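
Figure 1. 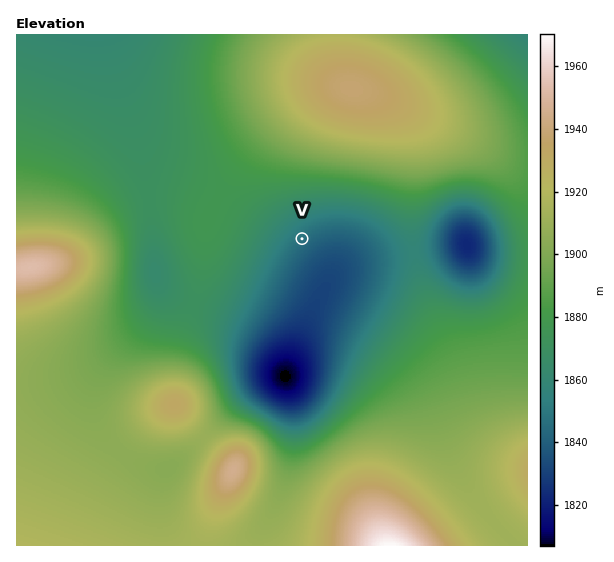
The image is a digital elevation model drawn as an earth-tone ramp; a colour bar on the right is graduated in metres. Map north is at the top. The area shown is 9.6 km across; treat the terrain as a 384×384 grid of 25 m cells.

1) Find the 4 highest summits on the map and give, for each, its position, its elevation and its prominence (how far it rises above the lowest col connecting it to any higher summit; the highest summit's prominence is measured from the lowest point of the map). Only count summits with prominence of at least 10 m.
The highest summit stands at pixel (30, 267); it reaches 1953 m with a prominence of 47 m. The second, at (233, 471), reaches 1946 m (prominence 35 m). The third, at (351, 88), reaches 1938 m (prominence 61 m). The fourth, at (174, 404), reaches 1933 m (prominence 23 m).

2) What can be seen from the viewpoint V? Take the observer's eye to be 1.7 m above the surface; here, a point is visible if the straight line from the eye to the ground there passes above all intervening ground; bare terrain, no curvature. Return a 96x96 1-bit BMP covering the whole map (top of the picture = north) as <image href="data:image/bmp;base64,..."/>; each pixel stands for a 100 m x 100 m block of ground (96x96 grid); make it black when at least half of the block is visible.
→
<image width="96" height="96" href="data:image/bmp;base64,Qk2+BAAAAAAAAD4AAAAoAAAAYAAAAGAAAAABAAEAAAAAAIAEAAATCwAAEwsAAAIAAAAAAAAA////AAAAAAAAAAAAAAAAAD/8AAAAAAAAAAAAAH/8AAAAAAAAAAAAAP/8AAAAAAAAAAAAAf/8AAAAAAAAAAAAA//8AAAAAAAAAAAAD//4AAAAAAAAAAAAH//4AAAAAAAAAAAP///4AAAAAAAAAAA////wAAAAAAAAAAA////wAAAAAAAAAAA////wAAAAAAAAAAB////wAAAAAAAAAAB////gAAAAAAAAAAD////gAA8AAAAAAAH////gAH8AAAAAAH/////gAP8AAAAAA//////gAf8AAAAAB//////gA/8AAAAAB//////gB/8AAAAAB//////gB/8AAAAAD//////gB/8AAAAAD//////gD/8AAAAAD//////gB/8AAAAAD//////wA/8AAAAAH//////wADwAAAAAP//////4AAAAAAAA///////8AAAAAAAD///////8AAAAAAAH///////8AAAAAAAP//4P///+AAAAAAA///gH///+AAAAAAB///AD///+AAAAAAD///AD////AAAAAAf//+AB////AAAAAB///+AB////AAAAAA///+AB////gAAAAAP//+AB////gAAAAAB//+AB////gAAAAAAP/+AB////wAAAAAAD/+AB////58AAAAAA//AD//////AAAAAAP/AD//////gAAAAAH/gH//////wAAAAAB/wP//////4AAAAAA///////Af8AAAAAAf/////+AH8AAAAAAP/////8AD8AAAAAAP/////8AD8AwAAAAP/////4AB8B8AAAAH/////4AB8B+AAAAH/////wAA8B+AAAAH/////wAA8D/AAAAD/////gAA8B+AAAAD/////gAAcB+AAAAD/////gAAcB4AAAAB/////AAAcAAAAAAB/////AAAcAAAAAAA/////AAAcAAAAAAAf////AAAcAAAAAAAP////AAAcAAAAAAAD////AAAcAAAAAAAB////AAAcAAAAAAAB////AAAcAAAAAAAA////AAAYAAAAAAAA////AAAAAAAAAAAA////gAAAAAAAAAAA////gAAAAAAAAAAA////gAAAAAAAAAAA////gAAAAAAAAAAA////gAAAAAAAAAAA////gAAAAAAAAAAA////gAAAAAAAAAAA////AAAAAAAAAAAA///+AAAAAAAAAAAAf//4AAAAAAAAAAAAf//gAAAAAAAAAAAAP/+AAAAAAAAAAAAAH/wAAAAAAAAAAAAAB8AAAAAAAAAAAAAAAAAAAAAAAAAAAAAAAAAAAAAAAAAAAAAAAAAAAAAAAAAAAAAAAAAAAAAAAAAAAAAAAAAAAAAAAAAAAAAAAAAAAAAAAAAAAAAAAAAAAAAAAAAAAAAAAAAAAAAAAAAAAAAAAAAAAAAAAAAAAAAAAAAAAAAAAAAAAAAAAAAAAAAAAAAAAAAAAAAAAAAAAAAAAAAAAAAAAAAAAAAAAAAAAAAAAAAAAAAAAAAAAAAAAAAAAAAAAAAAAAAAAAAAAAAAAAAAAAAAAAAA="/>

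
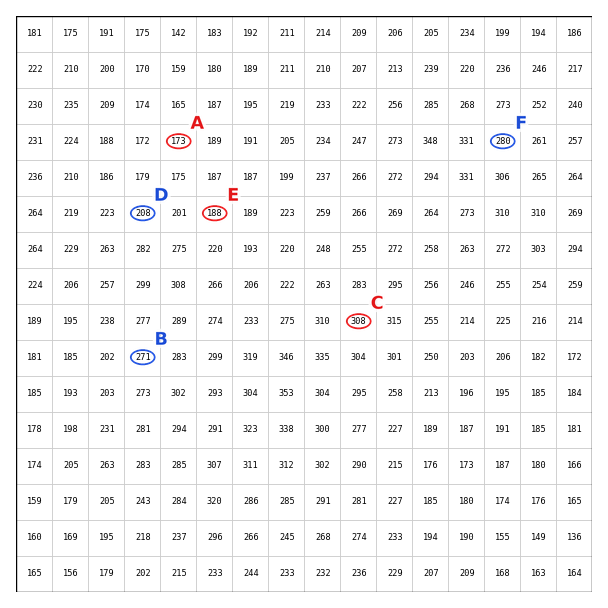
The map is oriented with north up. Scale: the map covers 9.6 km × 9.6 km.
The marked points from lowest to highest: A B C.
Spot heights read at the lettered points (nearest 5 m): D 210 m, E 190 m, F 280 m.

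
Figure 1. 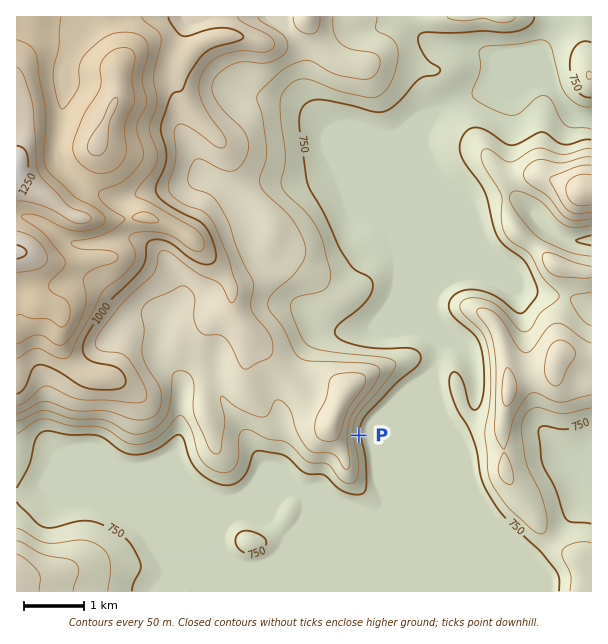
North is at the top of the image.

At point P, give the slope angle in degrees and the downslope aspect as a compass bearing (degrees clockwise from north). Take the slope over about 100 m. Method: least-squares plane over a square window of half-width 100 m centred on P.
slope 21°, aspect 82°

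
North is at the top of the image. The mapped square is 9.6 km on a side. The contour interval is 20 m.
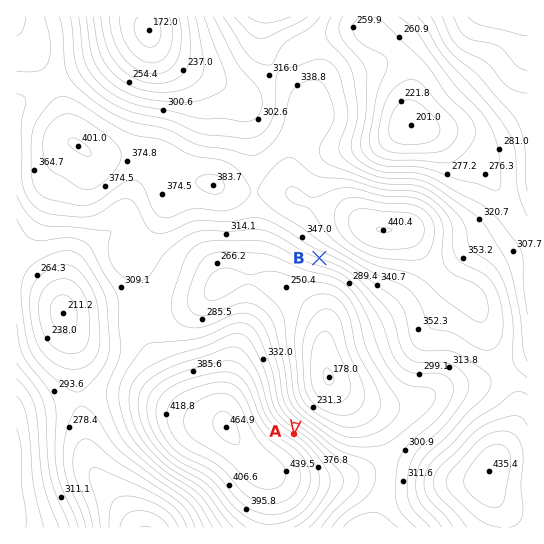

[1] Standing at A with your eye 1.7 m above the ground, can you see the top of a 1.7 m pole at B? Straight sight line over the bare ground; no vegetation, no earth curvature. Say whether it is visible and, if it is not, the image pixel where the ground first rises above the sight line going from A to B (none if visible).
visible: true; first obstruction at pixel None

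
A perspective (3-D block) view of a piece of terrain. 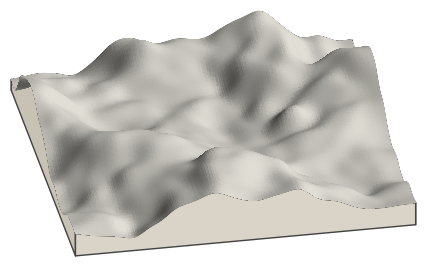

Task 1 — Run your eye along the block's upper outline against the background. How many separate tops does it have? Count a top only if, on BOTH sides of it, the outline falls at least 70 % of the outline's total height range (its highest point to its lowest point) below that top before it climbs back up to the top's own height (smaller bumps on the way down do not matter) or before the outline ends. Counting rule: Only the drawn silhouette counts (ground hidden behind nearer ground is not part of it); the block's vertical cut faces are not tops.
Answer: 0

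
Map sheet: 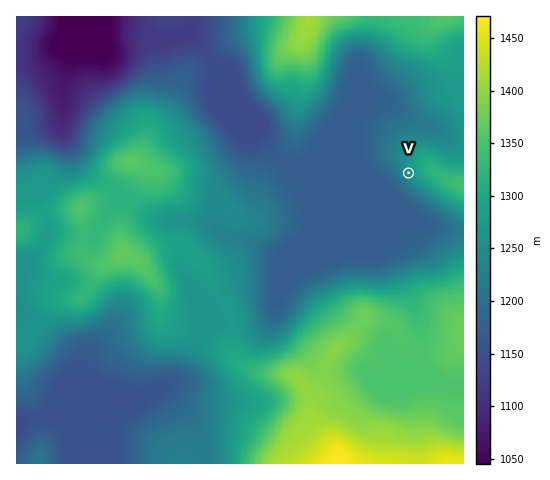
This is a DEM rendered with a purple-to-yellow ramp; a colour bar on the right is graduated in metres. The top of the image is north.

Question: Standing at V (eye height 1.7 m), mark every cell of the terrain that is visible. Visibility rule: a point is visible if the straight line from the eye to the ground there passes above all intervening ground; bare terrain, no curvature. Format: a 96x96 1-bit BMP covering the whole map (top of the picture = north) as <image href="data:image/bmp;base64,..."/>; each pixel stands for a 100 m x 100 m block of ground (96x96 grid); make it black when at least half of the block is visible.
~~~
<image width="96" height="96" href="data:image/bmp;base64,Qk2+BAAAAAAAAD4AAAAoAAAAYAAAAGAAAAABAAEAAAAAAIAEAAATCwAAEwsAAAIAAAAAAAAA////AAAAAAAAAAAAAAAAAAAAf/4AAAAAAAAAAAAAP/4AAAAAAAAAAAAAH/wAAAAAAAAAAAAAB/gAAAAAAAAAAAAAA+AAAAAAAAAAAAAAAcAAAAAAAAAAAAAAAAAAAAAAAAAAAAAAAAAAAAAAAAAAAAAAAAAAAAAAAAAAAAAAAAAAAAAAAAAAAAAAAAAAAAAAAAAAAAAAAAAAAAAAAAAAAAAAAAAAAAAAAAAAAAAAAAAAAAAAAAAAAAAAAAAAAAAAAAAAAAAAAAAAAAAAAAAAAAAAAAAAAAAAAAAAAAAAAAAAAAAAAAAAAAAAAAAAAAAAAAAAHAAAAAAAAAAAAAA//AAAAAAAAAAAAAD//AAAAAAAAAAAAAH//AAAAAAAAAAAAAP/+AAAAAAAAAAAAAf/4AAAAAAAAAAAAAf/54AAAAAAAAAAAA////wAAAAAAAAAAA////wAAAAAAAAA4Af/n/wAAAAAAAAA8AP/j/gADAAAAAAB8AH/h/gAPAAAAAAB8AP/g/gB/gAAAAAB8AP/g/gf/gAAAAAB8Af/g////gcAAAAB4A//x/////8AAAAB4A//z/////8AAAAB4B////////8AAAAB4B////////8AAAADwD////////8AAAAHwD////////8AAAAHgH////////8AAAAPgH////////8AAAAfgP////////8AAAA/gf////////8AAAB/g/////////8AAAD/h/////////8AAAH/j/////////4AAAH///////////gAAAP//////////+AAAAP//8D//////4AAAAP//wD//////wAAAAP//wH//////gAAAwP//wH//////gAAA8H/HwP//////AAAA+H/H4f/////+AAAA8D/P8//////+AAAAQAH////////8AAAAAAB////////8AAAAAAB////////8AAAAAAB////////8AAAAAAB////////8AAAAAAB/////////AAAAAAB/////////AAAAAAD////////8AAAAAB/////////4AAAAAB/////////wAAAAAA////nP///gAAAAAAf//+AP//4AAAAAAAf//8AH//wAAAAAAAP//4AH//wAAAAAAAP//wAH//gAAAAAAAP//gAH//gAAAAAAAP//AAH//gAAAAAAAP/+AAH//AAAAAAAAP/8AAH//AAAAAAAAP/4AAH//AAAAAAAAH/wAAH//AAAAAAAAH/gAAH/+AAAAAAAAH/gAAH/+AAAAAAAAAfAAA//+AAAAAAAAAeAAB//8AAAAAAAAAMAAB//8AAAAAAAAAAAAB//8AAAAAAAAAAAAB//4AAAAAAAAAAAAB//4AAAAAAAAAAAAA//4AAAAAAAAAAAAA//4AAAAAAAAAAAAAf/4AAAAAAAAAAAAAH/4AAAAAAAAAAAAAB/8AAAAAAAAAAAAAA/+AAAAAAAAAAAAAA//AAAAAAAAAAAAAA//gAAAAAAAAAAAAAf/wAAAAAAAAAAAAAf/wAAAAAAAAAAAAAP/wAAA="/>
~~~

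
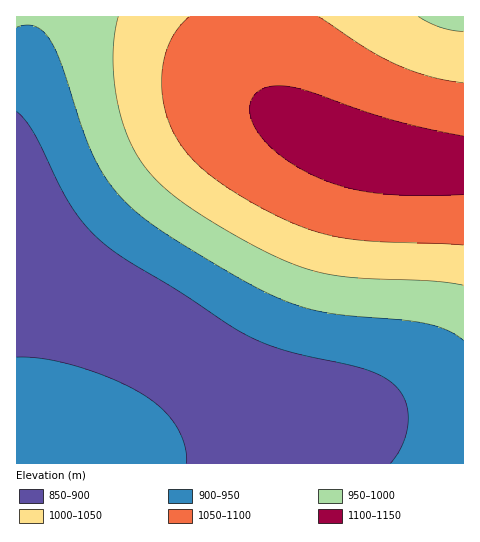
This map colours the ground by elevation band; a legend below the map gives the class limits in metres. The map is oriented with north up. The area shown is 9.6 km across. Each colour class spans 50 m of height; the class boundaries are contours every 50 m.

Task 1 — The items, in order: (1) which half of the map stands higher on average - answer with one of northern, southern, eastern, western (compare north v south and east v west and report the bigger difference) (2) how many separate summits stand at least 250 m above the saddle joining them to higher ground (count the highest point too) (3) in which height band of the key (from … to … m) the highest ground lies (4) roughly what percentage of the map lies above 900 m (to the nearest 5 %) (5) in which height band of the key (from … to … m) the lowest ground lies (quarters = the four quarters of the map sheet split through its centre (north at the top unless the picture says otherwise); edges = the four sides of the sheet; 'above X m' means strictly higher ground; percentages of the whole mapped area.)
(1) Taken as a whole, the northern half is higher than the southern.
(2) There is 1 summit with 250 m or more of prominence.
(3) The highest ground lies in the 1100–1150 m band.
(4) Ground above 900 m makes up about 75 % of the sheet.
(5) The lowest ground lies in the 850–900 m band.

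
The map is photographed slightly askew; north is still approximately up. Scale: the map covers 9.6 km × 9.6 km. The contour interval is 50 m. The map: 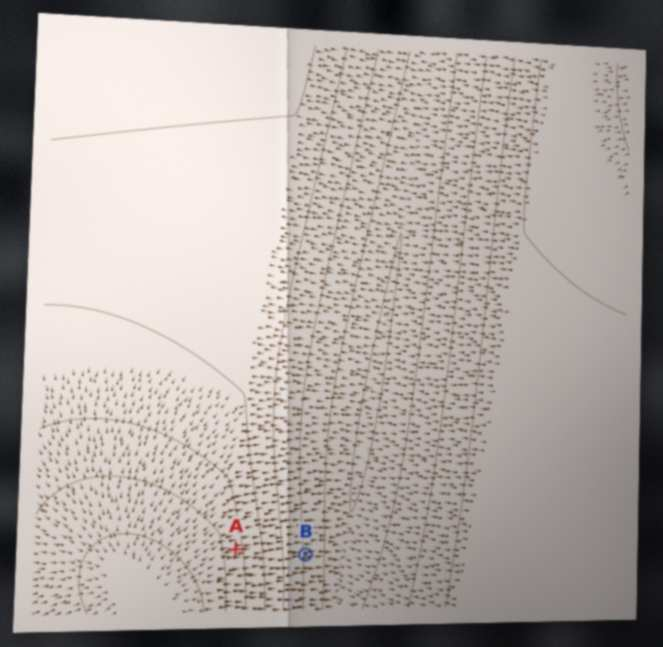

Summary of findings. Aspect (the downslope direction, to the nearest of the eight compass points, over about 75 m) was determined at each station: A E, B E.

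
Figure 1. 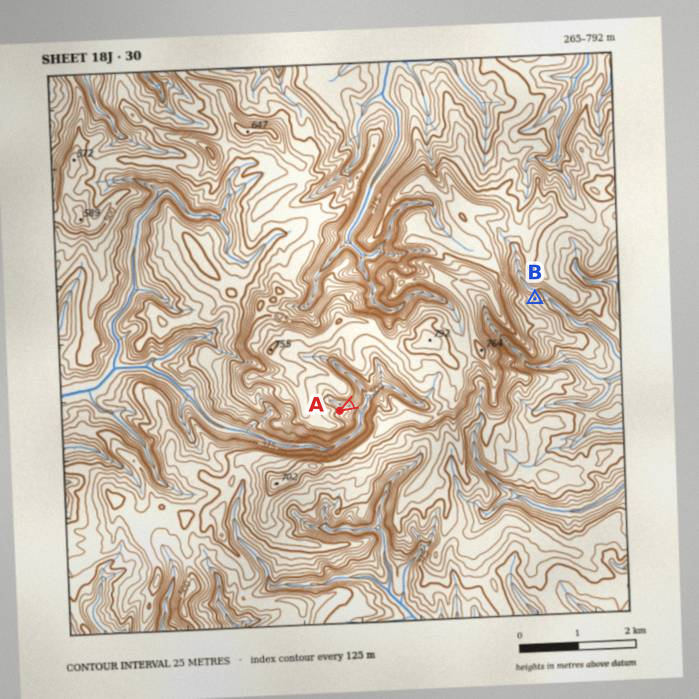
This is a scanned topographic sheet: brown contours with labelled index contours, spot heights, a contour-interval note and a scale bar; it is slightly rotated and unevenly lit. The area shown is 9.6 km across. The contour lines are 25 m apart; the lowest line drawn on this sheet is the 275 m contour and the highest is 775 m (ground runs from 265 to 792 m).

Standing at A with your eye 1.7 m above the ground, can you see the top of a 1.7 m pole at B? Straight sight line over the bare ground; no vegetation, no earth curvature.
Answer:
no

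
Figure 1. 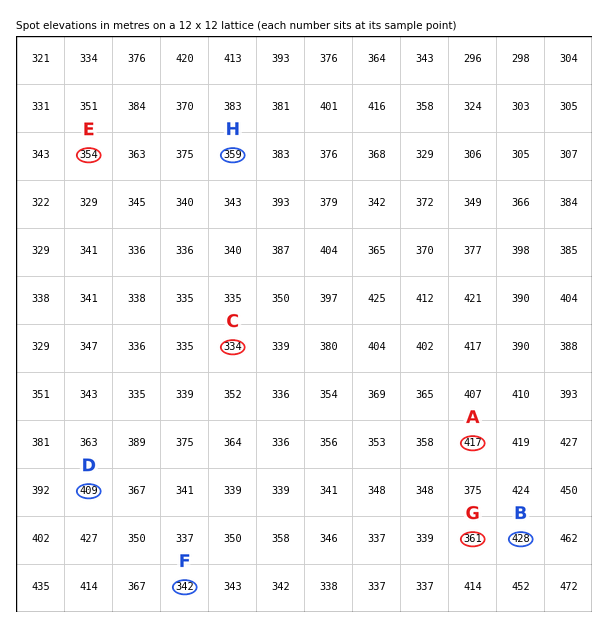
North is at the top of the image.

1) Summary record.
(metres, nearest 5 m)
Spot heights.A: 415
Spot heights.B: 430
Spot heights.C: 335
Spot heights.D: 410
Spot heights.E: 355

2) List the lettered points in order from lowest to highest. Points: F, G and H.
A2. F H G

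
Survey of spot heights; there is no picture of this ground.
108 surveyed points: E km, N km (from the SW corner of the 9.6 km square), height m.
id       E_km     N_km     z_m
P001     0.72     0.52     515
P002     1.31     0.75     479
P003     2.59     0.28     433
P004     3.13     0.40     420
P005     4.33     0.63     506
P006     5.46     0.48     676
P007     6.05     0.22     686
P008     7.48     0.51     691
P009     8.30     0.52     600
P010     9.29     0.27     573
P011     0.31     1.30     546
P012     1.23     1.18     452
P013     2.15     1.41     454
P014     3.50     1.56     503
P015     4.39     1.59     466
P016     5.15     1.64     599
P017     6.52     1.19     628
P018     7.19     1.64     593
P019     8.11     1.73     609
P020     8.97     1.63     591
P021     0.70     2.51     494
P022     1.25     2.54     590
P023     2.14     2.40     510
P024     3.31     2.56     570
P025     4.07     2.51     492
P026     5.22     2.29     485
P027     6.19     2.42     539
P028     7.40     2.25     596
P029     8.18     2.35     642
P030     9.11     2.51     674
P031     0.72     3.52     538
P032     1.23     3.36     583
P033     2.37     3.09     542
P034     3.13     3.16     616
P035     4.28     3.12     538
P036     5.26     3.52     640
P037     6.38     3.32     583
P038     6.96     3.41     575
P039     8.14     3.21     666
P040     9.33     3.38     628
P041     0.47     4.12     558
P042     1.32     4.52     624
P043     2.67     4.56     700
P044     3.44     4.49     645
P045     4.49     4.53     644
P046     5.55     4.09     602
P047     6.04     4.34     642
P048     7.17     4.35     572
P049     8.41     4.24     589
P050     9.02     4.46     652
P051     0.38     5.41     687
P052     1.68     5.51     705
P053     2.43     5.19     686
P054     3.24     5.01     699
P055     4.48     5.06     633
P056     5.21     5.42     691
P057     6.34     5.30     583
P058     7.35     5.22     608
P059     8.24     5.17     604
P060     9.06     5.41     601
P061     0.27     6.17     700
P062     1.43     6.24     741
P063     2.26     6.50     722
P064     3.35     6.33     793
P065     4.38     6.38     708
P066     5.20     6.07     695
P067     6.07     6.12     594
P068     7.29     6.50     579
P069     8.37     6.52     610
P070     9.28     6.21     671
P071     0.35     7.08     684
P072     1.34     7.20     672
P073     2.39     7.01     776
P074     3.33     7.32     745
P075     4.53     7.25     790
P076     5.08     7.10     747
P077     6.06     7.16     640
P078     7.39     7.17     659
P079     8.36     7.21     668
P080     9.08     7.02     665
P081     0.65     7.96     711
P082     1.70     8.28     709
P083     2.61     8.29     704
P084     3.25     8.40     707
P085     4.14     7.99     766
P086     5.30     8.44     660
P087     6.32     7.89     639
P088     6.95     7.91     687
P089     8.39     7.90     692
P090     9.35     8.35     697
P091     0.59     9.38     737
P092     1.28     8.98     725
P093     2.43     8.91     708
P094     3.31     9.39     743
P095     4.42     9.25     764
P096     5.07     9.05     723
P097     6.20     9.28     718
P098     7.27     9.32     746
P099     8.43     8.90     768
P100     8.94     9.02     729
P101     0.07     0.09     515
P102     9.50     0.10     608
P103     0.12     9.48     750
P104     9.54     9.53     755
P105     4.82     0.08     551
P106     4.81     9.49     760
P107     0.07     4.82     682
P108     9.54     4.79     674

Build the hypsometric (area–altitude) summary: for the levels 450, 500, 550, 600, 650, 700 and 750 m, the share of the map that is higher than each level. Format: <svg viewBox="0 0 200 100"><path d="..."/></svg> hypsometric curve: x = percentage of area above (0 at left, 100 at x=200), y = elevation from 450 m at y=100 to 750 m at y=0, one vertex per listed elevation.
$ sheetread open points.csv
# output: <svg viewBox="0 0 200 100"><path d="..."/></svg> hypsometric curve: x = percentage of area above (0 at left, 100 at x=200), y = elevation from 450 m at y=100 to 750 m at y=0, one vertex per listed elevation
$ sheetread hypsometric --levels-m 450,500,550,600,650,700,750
<svg viewBox="0 0 200 100"><path d="M194 100l-11-17-15-16-32-17-47-17-38-16-35-17"/></svg>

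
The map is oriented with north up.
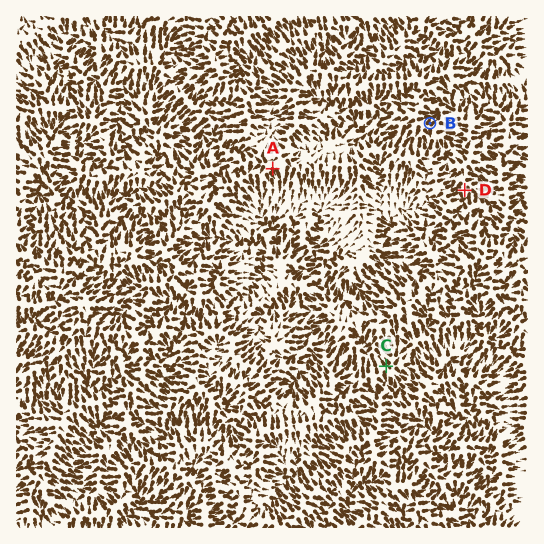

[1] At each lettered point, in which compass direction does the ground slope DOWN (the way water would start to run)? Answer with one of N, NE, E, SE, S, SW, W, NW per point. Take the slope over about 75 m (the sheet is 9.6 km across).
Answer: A SE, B NE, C NW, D S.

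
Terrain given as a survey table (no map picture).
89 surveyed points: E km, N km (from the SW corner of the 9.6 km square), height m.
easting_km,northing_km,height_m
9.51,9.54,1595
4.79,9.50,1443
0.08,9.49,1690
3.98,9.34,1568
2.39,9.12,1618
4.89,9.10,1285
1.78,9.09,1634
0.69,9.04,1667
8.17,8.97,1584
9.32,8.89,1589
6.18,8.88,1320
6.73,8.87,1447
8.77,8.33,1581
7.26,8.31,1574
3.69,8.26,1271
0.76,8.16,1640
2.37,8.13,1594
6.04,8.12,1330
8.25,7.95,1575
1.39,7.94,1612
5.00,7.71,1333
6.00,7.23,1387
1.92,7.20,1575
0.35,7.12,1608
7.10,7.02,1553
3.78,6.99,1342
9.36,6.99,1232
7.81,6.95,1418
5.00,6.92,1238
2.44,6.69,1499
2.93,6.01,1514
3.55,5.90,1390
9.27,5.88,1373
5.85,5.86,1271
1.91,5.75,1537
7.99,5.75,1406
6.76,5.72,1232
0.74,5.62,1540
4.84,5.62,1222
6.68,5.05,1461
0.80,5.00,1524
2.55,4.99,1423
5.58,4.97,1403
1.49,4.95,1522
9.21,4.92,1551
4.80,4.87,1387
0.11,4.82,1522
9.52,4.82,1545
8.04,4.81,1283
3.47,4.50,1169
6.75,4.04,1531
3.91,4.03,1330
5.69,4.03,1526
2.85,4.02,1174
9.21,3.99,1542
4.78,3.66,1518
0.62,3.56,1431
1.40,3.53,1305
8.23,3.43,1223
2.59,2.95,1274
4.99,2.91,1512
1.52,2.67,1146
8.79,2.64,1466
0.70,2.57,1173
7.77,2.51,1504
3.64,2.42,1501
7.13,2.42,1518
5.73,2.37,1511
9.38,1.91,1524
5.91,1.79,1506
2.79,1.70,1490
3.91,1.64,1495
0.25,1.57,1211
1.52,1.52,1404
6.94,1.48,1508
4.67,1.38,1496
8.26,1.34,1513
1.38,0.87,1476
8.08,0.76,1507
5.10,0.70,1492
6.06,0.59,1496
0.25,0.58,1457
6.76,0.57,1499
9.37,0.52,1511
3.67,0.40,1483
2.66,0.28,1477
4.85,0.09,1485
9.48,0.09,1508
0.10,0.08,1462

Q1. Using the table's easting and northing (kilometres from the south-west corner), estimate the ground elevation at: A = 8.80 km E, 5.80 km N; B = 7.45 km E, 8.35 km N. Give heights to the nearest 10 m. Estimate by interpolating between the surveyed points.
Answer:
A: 1330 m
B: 1580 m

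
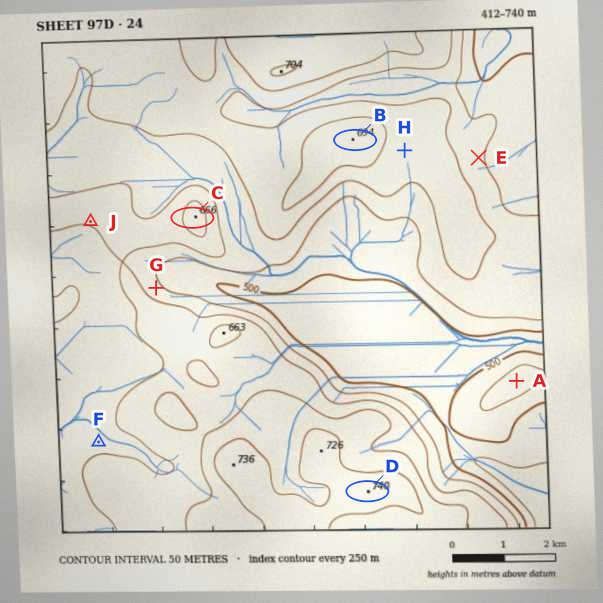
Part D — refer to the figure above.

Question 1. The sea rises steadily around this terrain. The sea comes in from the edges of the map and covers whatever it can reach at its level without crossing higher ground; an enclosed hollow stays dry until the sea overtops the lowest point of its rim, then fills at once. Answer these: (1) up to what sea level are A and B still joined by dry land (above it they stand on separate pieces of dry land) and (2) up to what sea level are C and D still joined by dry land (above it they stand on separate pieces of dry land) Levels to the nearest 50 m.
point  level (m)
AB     500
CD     600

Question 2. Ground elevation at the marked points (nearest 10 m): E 560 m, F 590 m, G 570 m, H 620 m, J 610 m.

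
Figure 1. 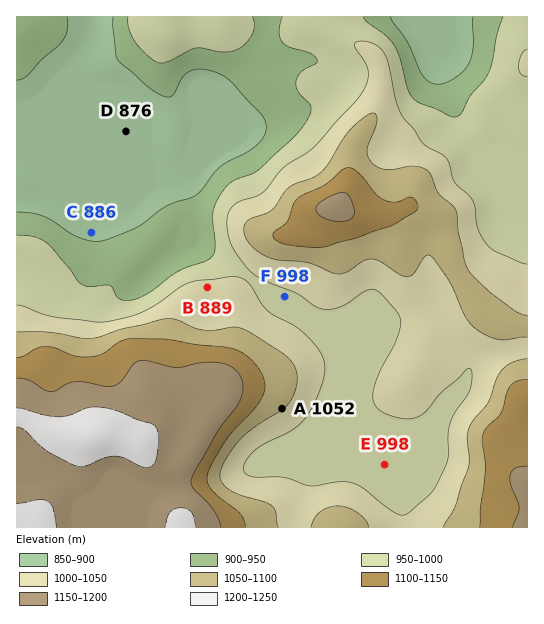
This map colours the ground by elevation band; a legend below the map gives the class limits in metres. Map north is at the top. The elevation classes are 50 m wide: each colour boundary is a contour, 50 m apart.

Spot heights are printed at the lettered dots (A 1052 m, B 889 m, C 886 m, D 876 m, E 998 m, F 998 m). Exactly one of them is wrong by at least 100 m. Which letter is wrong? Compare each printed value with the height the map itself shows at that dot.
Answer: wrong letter B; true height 1014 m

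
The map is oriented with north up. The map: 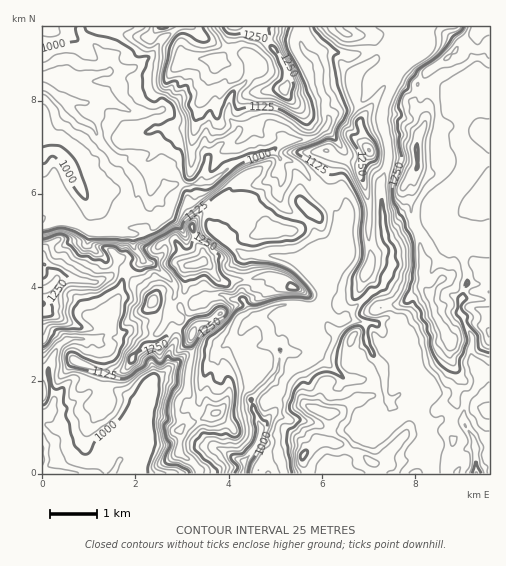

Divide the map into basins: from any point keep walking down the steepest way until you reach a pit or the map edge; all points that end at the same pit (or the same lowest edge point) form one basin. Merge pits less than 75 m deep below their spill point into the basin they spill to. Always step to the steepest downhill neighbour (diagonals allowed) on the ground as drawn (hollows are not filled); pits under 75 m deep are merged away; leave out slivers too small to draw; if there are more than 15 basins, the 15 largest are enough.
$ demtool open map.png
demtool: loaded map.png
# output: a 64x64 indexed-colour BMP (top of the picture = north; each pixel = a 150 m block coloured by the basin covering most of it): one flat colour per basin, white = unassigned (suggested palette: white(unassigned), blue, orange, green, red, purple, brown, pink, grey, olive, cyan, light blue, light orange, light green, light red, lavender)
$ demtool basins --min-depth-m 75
<image width="64" height="64" href="data:image/bmp;base64,Qk12CAAAAAAAAHYAAAAoAAAAQAAAAEAAAAABAAQAAAAAAAAIAAATCwAAEwsAABAAAAAAAAAA////ALR3HwAOf/8ALKAsACgn1gC9Z5QAS1aMAMJ34wB/f38AIr28AM++FwDox64AeLv/AIrfmACWmP8A1bDFADMzMzMzMzMzMzMzIiIiIiIiIiIRERERERERERERREREMzMzMzMzMzMzMzMiIiIiIiIiIRERERERERERERFEREQzMzMzMzMzMzMzIiIiIiIiIiIhEREREREREREREURERDMzMzMzMzMzMzMiIiIiIiIiIiIRERERERERERERREREMzMzMzMzMzMzMyIiIiIiIiIiIiEREREREREREREUREQzMzMzMzMzMzMzIiIiIiIiIiIiIiERERERERERERRERDMzMzMzMzMzMzMiIiIiIiIiIiIiIRERERERERERFEREMzMzMzMzMzMzMyIiIiIiIiIiIiIhEREREREREREUREQzMzMzMzMzMzMyIiIiIiIiIiIiIiERERERERERERRERDMzMzMzMzMzMzIiIiIiIiIiIiIiIiERERERERERFEREMzMzMzMzMzMzMiIiIiIiIiIiIiIiIiEREREREREUREQzMzMzMzMzMzMzIiIiIiIiIiIiIiIiIiERERERERRERDMzMzMzMzMzMzMyIiIiIiIiIiIiIiIiIhERERERFEREMzMzMzMzMzMzMzIiIiIiIiIiIiIiIiIiERERERERREQzMzMzMzMzMzMzMiIiIiIiIiIiIiIiIiERERERERRERDMzMzMzMzMzMzMyIiIiIiIiIiIiIiIiERERERERFEREMzMzMzMzMzMzMzIiIiIiIiIiIiIiIiERERERERFEREQzMzMzMzMzMzMzMiIiIiIiIiIiIiIiEREREREREURERDMzMzMzMzMzMzMyIiIiIiIiIiIiIiIRESIRERERREREMzMzMzMzMzMRMzIiIiIiIiIiIiIiIhERIiERERFEREQzMzMzMzMzMxEzESIiIiIiIiIiIiIiIiIiIRERERRERDMzMzMzMzMzEREREiIiIiIiIiIiIiIiIiIiEREREUQRMzMzMzMzMzMREREREiIiIiIiIiIiIiIiIiIiIRERERETMzMzMzMzMxERERERIiIiIiIiIiIiIiIiIiIiERERERMzMzMzMzMzEREREREREiIiIiIiIiIiERERIiIREREREzMzMzMzMzEREREREREREiIiIiIiIiERERESIRERERETMzMzMzMzERERERERERERIiIiIiIiIREREREREREREREzMzEzMzERERERERERERERIiIiIiIiEREREREREREREREREREzMRERERERERERIiIiIiIiIiIRERERERERERERERERETMREREREREREREiIiIiIiIiIiERERERERERERERERERERERERERERERESIiIiIiIiIiIRERERERERERERERERERERERERERERERIiIiIiIiIiIhEREREREREREREREREREREREREREREREiIiIiIiIiIiERERERERERERERERERERERERERERERESIiIiIiIiIiIRERERERERERERERERERERERERERERERESIiIiIiIiIhERERERERERERERERERERERERERERERERERESIiIiIiEREREREREREREREREREREREREREREREREREREiIiIiIRERERERERERERERERERERERERERERERERERESIiIiIhERERERERERERERERERERERERERERERERERERIiIiIiERERERERERERERERERERERERERERERERERERESIiIiEREREREREREREREREREREREREREREREREREREREiIiIRERERERERERERERERERERERERERERERERERERERIiIhEREREREREREREREREREREREREREREREREREREREiIiERERERERERERERERERERERERERERERERERERERESIiIREREREREREREREREREREREREREREREREREREREREiIRERERERERERERERERERERERERERERERERERERERERERERERERERERERERERERERERERERERERERERERERERERERERERERERERERERERERERERERERERERERERERERERERERERERERERERERERERERERERERERERERERERERERERERERERERERERERERERERERERERERERERERERERERERERERERERERERERERERERERERERERERERERERERERERERERERERERERERERERERERERERERERERERERERERERERERERERERERERERERERERERERERERERERERERERERERERERERERERERERERERERERERERERERERERERERERERERERERERERERERERERERERERERERERERERERERERERERERERERERERERERERERERERERERERERERERERERERERERERERERERERERERERERERERERERERERERERERERERERERERERERERERERERERERERERERERERERERERERERERERERERERERERERERERERERERERERERERERERERERERERERERERERERERERERERERERERERERERERERERERERERERERERERERERERERERERERERERERERERERERERERERERERERERERERERERERERERERERERERERERERERERERERERERERERERERERERERERERERERERERERERERERERERERERERERERERERERERERERERERERERERERERERERERERERERERERER"/>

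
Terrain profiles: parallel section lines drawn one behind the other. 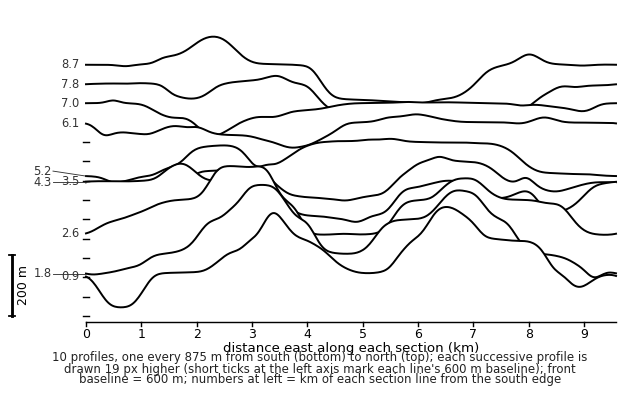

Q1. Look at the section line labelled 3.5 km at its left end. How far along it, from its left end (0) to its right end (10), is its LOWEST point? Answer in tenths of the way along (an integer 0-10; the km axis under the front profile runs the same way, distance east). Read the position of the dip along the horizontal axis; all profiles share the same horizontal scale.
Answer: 5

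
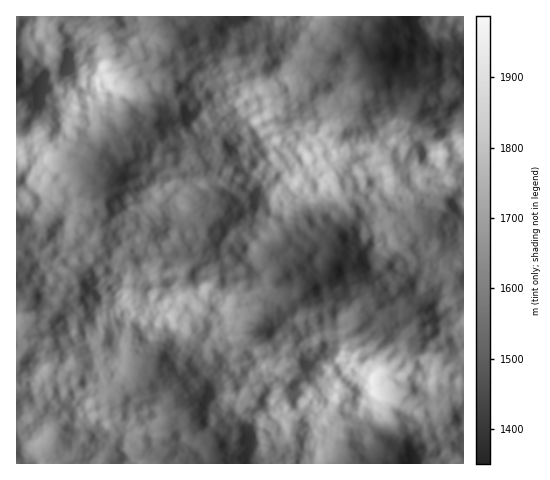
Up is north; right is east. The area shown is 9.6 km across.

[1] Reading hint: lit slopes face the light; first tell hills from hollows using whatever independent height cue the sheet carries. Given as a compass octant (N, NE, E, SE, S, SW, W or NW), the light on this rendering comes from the E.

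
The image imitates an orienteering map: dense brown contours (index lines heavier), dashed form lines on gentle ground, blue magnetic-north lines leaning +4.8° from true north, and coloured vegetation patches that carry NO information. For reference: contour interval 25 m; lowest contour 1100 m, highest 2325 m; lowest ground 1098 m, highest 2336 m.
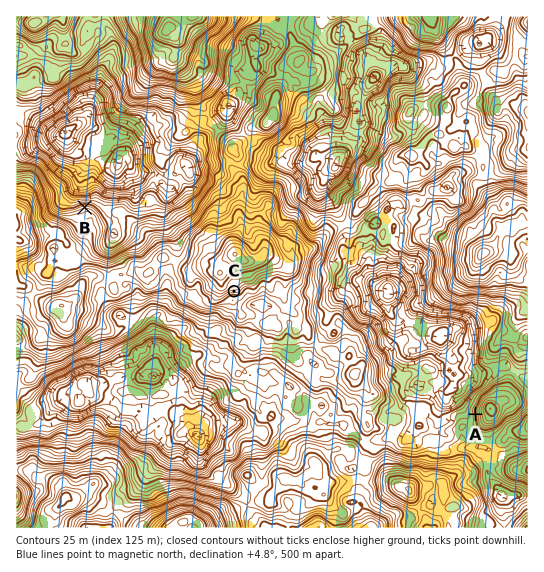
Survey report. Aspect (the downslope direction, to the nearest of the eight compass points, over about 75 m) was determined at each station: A W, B N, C S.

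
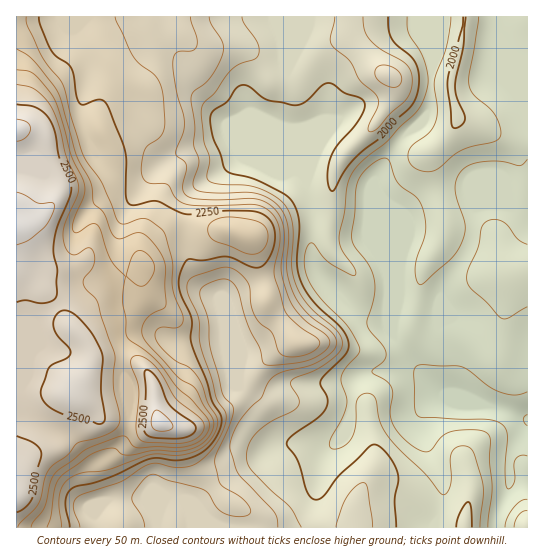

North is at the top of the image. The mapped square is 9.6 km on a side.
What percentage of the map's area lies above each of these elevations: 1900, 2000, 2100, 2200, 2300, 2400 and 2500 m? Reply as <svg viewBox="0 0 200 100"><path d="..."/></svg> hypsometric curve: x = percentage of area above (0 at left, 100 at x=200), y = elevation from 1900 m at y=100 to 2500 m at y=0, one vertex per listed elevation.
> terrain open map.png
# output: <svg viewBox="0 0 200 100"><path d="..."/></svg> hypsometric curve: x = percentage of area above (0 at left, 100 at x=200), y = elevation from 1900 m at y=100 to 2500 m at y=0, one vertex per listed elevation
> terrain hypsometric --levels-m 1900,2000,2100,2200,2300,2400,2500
<svg viewBox="0 0 200 100"><path d="M172 100l-50-17-30-16-25-17-24-17-12-16-19-17"/></svg>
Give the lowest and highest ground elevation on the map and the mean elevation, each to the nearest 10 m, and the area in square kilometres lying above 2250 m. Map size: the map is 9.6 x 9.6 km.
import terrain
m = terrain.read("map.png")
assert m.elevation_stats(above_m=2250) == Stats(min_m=1800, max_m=2570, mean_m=2120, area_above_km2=24.4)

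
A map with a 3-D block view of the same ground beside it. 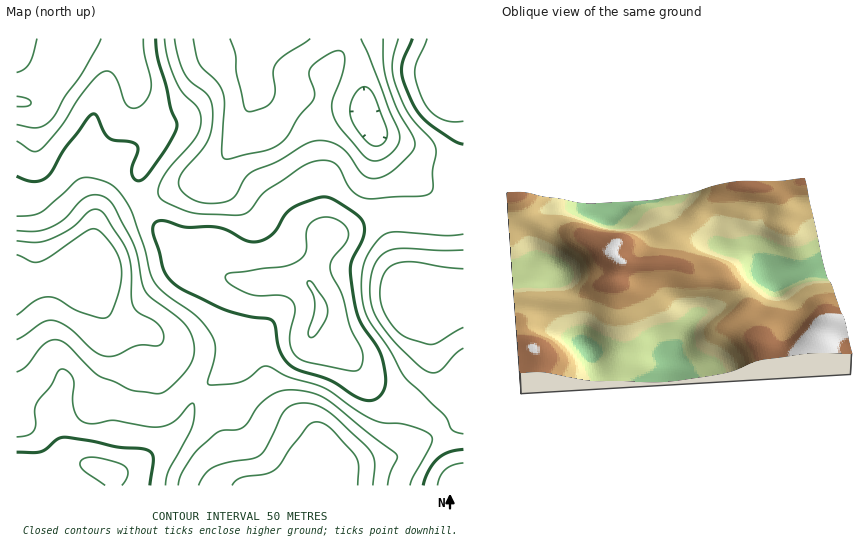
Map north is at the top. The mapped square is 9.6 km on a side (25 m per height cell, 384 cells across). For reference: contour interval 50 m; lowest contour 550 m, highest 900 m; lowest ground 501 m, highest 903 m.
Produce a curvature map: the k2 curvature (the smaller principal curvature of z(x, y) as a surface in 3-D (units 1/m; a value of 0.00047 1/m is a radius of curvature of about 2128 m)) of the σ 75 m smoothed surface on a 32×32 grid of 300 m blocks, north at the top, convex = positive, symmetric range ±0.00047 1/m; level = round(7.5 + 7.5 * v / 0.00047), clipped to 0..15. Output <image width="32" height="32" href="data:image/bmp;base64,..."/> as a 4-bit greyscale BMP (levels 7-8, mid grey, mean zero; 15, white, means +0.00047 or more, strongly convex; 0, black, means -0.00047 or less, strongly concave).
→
<image width="32" height="32" href="data:image/bmp;base64,Qk12AgAAAAAAAHYAAAAoAAAAIAAAACAAAAABAAQAAAAAAAACAAATCwAAEwsAABAAAAAAAAAAAAAAABEREQAiIiIAMzMzAERERABVVVUAZmZmAHd3dwCIiIgAmZmZAKqqqgC7u7sAzMzMAN3d3QDu7u4A////AIdWd4mXZEZTRUR3ZDaGOaiWV4iJh2ZFVnl0V3U0VCe5Y2iIdmZ3VGeJhUVCIzIANiNmVTRnd3VYh3djEmZ3QhFVVTRWZUZ2WJh2QRV3d3d1Z4ZEd3Y2dmZmUxFHdlWHZWd2Y3dnR4dmZkIjWJlUhkZmeZR2ZkV3aIYyVlaaZHRIZpmEVXdEVnmEFad3eHRiSGepY0aHVFV4cxnIeIlzQkhniERWVURFVVQYuWZ4UDVHZ2ZVREMjRVREFIh2VRBGVVd2ZiRkNWZ3diFHmFMCVUREZVQkVHh3iIhjR5hTBHdkZDVkE1eph4h4dZhmUxRWZmZVZRJYqXeHZ2WFM0MjI0UjREMSVnd4dmZCI1VTJWZVRUMgJWiHaZdVVFm6hDZ4iIqZUCdop2iWRWZqymNHiIiJmWAXVXdWYzeHZ3hEeId2d3dRJVIjMhJXd2VVRXdlRGd3REaVESNFiXd3ZURVRGh4dUZlmGMiNHh3iZgyVmaJiHRXhWh3UhNVV4mqQDZUVUVTRnZFeJYSVERWZ0AAACRWYyRmZWm6MVZFZVQQASVWi7YiWJdXqVFHV3ZTACebqIl2QEiIZHhzNlZmZQBImrhlZ3AXiXRHZEZWd4cAWYmYRYmDFoh0NERVWJiXEFuph0aZhTV2ZDZmZVeIhyBJmHdWd3dWdlJXd2VFZnYzRnZ3"/>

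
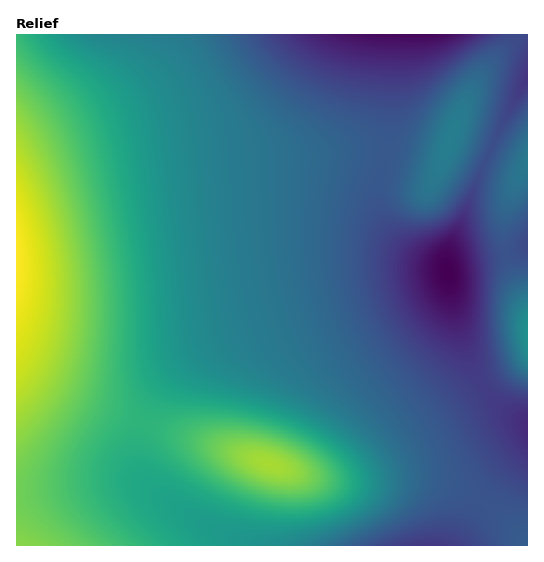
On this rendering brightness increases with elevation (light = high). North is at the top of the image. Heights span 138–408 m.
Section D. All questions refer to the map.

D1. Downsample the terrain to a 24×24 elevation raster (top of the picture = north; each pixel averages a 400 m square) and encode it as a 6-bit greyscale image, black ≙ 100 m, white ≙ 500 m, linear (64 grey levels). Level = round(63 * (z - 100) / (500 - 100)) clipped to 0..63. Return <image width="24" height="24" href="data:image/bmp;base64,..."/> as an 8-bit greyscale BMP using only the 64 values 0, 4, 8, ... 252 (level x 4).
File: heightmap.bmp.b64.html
<image width="24" height="24" href="data:image/bmp;base64,Qk12BgAAAAAAADYEAAAoAAAAGAAAABgAAAABAAgAAAAAAEACAAATCwAAEwsAAAABAAAAAAAAAAAAAAEBAQACAgIAAwMDAAQEBAAFBQUABgYGAAcHBwAICAgACQkJAAoKCgALCwsADAwMAA0NDQAODg4ADw8PABAQEAAREREAEhISABMTEwAUFBQAFRUVABYWFgAXFxcAGBgYABkZGQAaGhoAGxsbABwcHAAdHR0AHh4eAB8fHwAgICAAISEhACIiIgAjIyMAJCQkACUlJQAmJiYAJycnACgoKAApKSkAKioqACsrKwAsLCwALS0tAC4uLgAvLy8AMDAwADExMQAyMjIAMzMzADQ0NAA1NTUANjY2ADc3NwA4ODgAOTk5ADo6OgA7OzsAPDw8AD09PQA+Pj4APz8/AEBAQABBQUEAQkJCAENDQwBEREQARUVFAEZGRgBHR0cASEhIAElJSQBKSkoAS0tLAExMTABNTU0ATk5OAE9PTwBQUFAAUVFRAFJSUgBTU1MAVFRUAFVVVQBWVlYAV1dXAFhYWABZWVkAWlpaAFtbWwBcXFwAXV1dAF5eXgBfX18AYGBgAGFhYQBiYmIAY2NjAGRkZABlZWUAZmZmAGdnZwBoaGgAaWlpAGpqagBra2sAbGxsAG1tbQBubm4Ab29vAHBwcABxcXEAcnJyAHNzcwB0dHQAdXV1AHZ2dgB3d3cAeHh4AHl5eQB6enoAe3t7AHx8fAB9fX0Afn5+AH9/fwCAgIAAgYGBAIKCggCDg4MAhISEAIWFhQCGhoYAh4eHAIiIiACJiYkAioqKAIuLiwCMjIwAjY2NAI6OjgCPj48AkJCQAJGRkQCSkpIAk5OTAJSUlACVlZUAlpaWAJeXlwCYmJgAmZmZAJqamgCbm5sAnJycAJ2dnQCenp4An5+fAKCgoAChoaEAoqKiAKOjowCkpKQApaWlAKampgCnp6cAqKioAKmpqQCqqqoAq6urAKysrACtra0Arq6uAK+vrwCwsLAAsbGxALKysgCzs7MAtLS0ALW1tQC2trYAt7e3ALi4uAC5ubkAurq6ALu7uwC8vLwAvb29AL6+vgC/v78AwMDAAMHBwQDCwsIAw8PDAMTExADFxcUAxsbGAMfHxwDIyMgAycnJAMrKygDLy8sAzMzMAM3NzQDOzs4Az8/PANDQ0ADR0dEA0tLSANPT0wDU1NQA1dXVANbW1gDX19cA2NjYANnZ2QDa2toA29vbANzc3ADd3d0A3t7eAN/f3wDg4OAA4eHhAOLi4gDj4+MA5OTkAOXl5QDm5uYA5+fnAOjo6ADp6ekA6urqAOvr6wDs7OwA7e3tAO7u7gDv7+8A8PDwAPHx8QDy8vIA8/PzAPT09AD19fUA9vb2APf39wD4+PgA+fn5APr6+gD7+/sA/Pz8AP39/QD+/v4A////AKCgmJSMiIB8eHRwcHBoYFhMRDw8PEBESJyYlIyIgHx4eHh8fICAeHBgVExERERERJyYkIyEgHx8fISMlJiYkIBwYFRMSEREQJyYkIiEgICEjJSgqKiklIBwYFRMSERAPKCclIyEhISMlJykqKCUhHRkWFBMREA8NKSgmJCIiIiMkJSUkIh8cGRcVExIRDw4MKyknJSMiISEhIB8eHBoYFxUUExEQDw0NLCooJiMhIB4dHBsaGRgWFRQTEhAPDg4QLSspJiQhHx0bGhkYFxcWFBMSEA8ODRAWLiwqJyQhHhwbGRgYFxYVFBIRDw0MDBEYLy0qJyQhHhwaGRgXFxYUExEPDQsKDBIZLy0qJyQhHhwaGRgXFhUUExEOCwkICxEXMC0qJyQgHhwaGRgXFhUUEhAOCgcHChATMC0qJyMgHRsaGRgXFhUUEhAOCwgHCxARLy0qJiMgHRsaGBgXFhUUEhAPDQsJDRERLywpJSIfHRsZGBcXFhUUEhEQEhEODhMTLisoJSEfHBsZGBcXFhUUExISFBYSDxMVLConJCEeHBsZGBcXFhUUExISFBcWERMWKykmIyAeHBoZGBcXFhUUExISExcXExEVKiclIiAeHBoZGBcWFRQUExISEhUYFRETKCYjIR8dGxoZGBcVFBMSEREQERMXFhEQJiQiIB4cGxoYFxYUExEQDw8ODhAUFRIOJCIgHhwbGhkYFhQSEA8NDAwMDA0QExIPIh8dGxoZGRgXFRMRDgwLCQkICAkKDhAQA=="/>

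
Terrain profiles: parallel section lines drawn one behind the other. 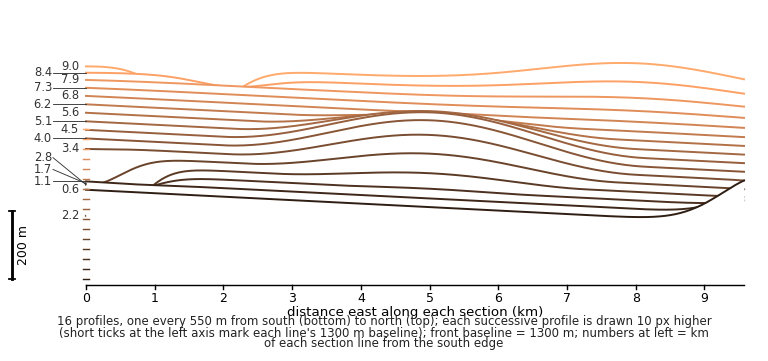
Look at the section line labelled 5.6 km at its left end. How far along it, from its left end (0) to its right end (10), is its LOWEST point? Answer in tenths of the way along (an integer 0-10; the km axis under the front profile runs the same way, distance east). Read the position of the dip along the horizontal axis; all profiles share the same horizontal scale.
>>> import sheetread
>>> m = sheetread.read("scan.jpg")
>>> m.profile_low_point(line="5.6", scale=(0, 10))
10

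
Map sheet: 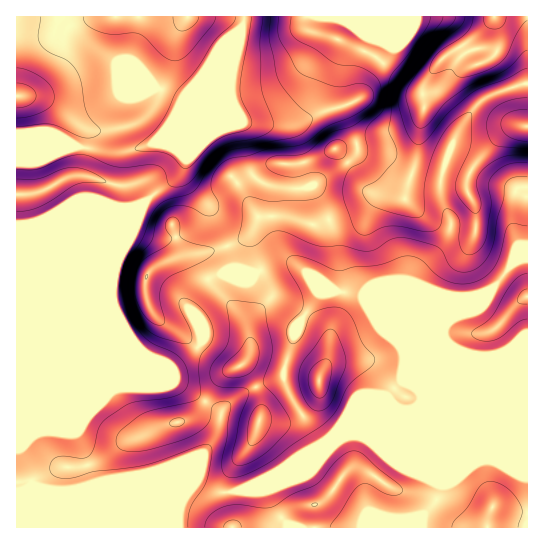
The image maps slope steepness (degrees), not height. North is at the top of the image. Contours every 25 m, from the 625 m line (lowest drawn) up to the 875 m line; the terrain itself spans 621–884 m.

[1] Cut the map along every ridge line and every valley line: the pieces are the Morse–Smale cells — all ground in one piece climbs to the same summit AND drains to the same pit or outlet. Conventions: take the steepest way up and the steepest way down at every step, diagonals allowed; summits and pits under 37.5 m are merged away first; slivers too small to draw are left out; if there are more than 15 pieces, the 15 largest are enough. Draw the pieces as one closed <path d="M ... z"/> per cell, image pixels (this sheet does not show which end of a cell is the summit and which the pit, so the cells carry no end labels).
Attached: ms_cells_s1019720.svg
<path d="M527 16l-282 0-4 13-20 16-14 25-22 25-13 27-18 21-29 9-19 0-24-5-66 0 1 381 15-1 1-43 6 4 12 3 18 0 24-6 30 0 44-18 10-2 20-8 10-7 10-17 4-20-46-30-4-9-14-13 16 7 13-9 14-14 1-10-13-30 8-15 10-10 11-5 13-4 28 1 21-9 12 0 28 16 15 12 27 4 20 35 10 7 13 14 11 26 1 10-15-4-15 14-36 15-13 18-18 17 79-31 21-11 0-18 28-64 19-11 19-19 4-1 24-29 15-5 0-71-14 2-35-12-32-15 1-8 11-24 14-21 9-9 16-8 30-9z"/><path d="M359 436l-14 0-30 12-16 8-22 17-35 18-28 1-17-9-7 2-93 0-28 6-26-2-10-5-1 43 496 0-1-87-160 0z"/><path d="M243 16l-226 0-1 130 66 1 24 5 19 0 29-9 18-21 13-27 22-25 14-25 20-16 3-7z"/><path d="M291 263l-12 0-21 9-28-1-24 9-10 10-7 11-1 6 9 16 4 19-15 17-11 8-4 1-11-5 11 11 4 9 46 30-4 20-15 22-21 9-14 3-42 18 65 0 7-2 17 9 28-1 35-18 43-30-33-54-3-8 0-12 15-46 20-30 16-2-16-12z"/><path d="M527 259l-6 0-8 4-24 29-4 1-19 19-19 11-28 64 1 15-5 6-66 27 10 1 8 4 160 0z"/><path d="M337 291l-12 1-8 3-20 31-13 43 0 12 3 8 34 55 16-14 13-18 36-15 15-14 15 4-1-10-11-26-13-14-10-7-17-32-3-3z"/><path d="M527 84l-29 8-16 8-9 9-14 21-11 24-1 8 32 15 35 12 13-2z"/>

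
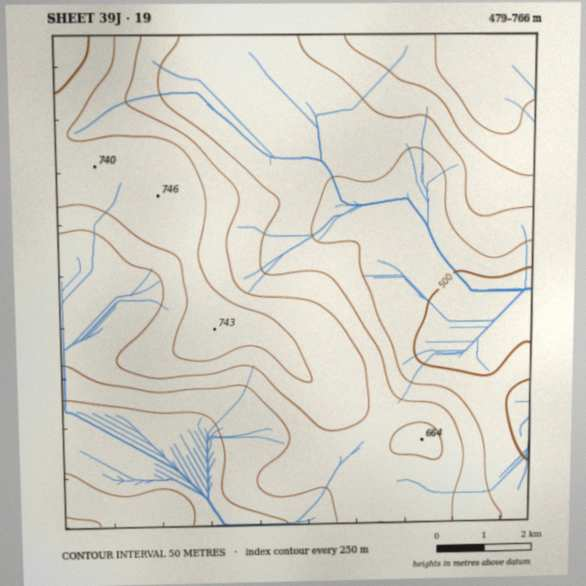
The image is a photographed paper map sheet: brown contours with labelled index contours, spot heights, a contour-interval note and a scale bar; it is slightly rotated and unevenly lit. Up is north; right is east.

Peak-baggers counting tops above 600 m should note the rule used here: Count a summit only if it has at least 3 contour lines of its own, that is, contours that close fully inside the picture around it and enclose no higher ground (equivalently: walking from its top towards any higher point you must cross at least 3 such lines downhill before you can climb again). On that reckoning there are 0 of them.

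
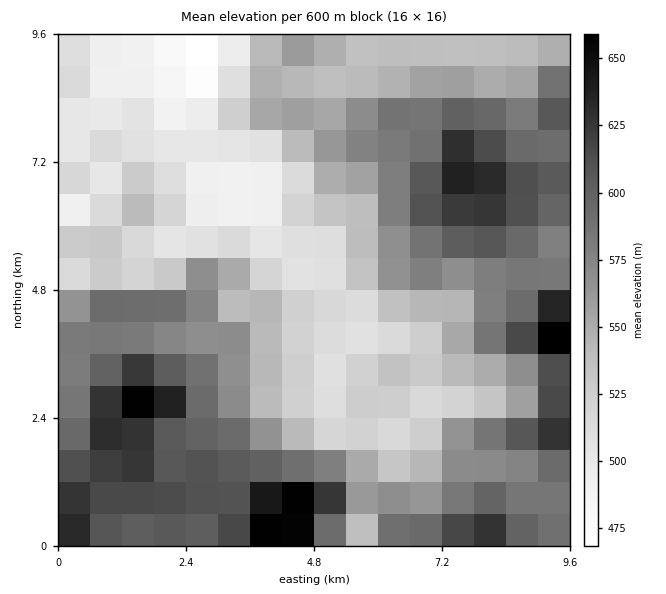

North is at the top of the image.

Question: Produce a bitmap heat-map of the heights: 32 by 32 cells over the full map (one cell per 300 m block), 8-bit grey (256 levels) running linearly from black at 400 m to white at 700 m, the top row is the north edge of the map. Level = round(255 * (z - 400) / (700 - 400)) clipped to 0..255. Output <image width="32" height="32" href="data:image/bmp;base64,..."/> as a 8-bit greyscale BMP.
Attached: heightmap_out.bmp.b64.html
<image width="32" height="32" href="data:image/bmp;base64,Qk02CAAAAAAAADYEAAAoAAAAIAAAACAAAAABAAgAAAAAAAAEAAATCwAAEwsAAAABAAAAAAAAAAAAAAEBAQACAgIAAwMDAAQEBAAFBQUABgYGAAcHBwAICAgACQkJAAoKCgALCwsADAwMAA0NDQAODg4ADw8PABAQEAAREREAEhISABMTEwAUFBQAFRUVABYWFgAXFxcAGBgYABkZGQAaGhoAGxsbABwcHAAdHR0AHh4eAB8fHwAgICAAISEhACIiIgAjIyMAJCQkACUlJQAmJiYAJycnACgoKAApKSkAKioqACsrKwAsLCwALS0tAC4uLgAvLy8AMDAwADExMQAyMjIAMzMzADQ0NAA1NTUANjY2ADc3NwA4ODgAOTk5ADo6OgA7OzsAPDw8AD09PQA+Pj4APz8/AEBAQABBQUEAQkJCAENDQwBEREQARUVFAEZGRgBHR0cASEhIAElJSQBKSkoAS0tLAExMTABNTU0ATk5OAE9PTwBQUFAAUVFRAFJSUgBTU1MAVFRUAFVVVQBWVlYAV1dXAFhYWABZWVkAWlpaAFtbWwBcXFwAXV1dAF5eXgBfX18AYGBgAGFhYQBiYmIAY2NjAGRkZABlZWUAZmZmAGdnZwBoaGgAaWlpAGpqagBra2sAbGxsAG1tbQBubm4Ab29vAHBwcABxcXEAcnJyAHNzcwB0dHQAdXV1AHZ2dgB3d3cAeHh4AHl5eQB6enoAe3t7AHx8fAB9fX0Afn5+AH9/fwCAgIAAgYGBAIKCggCDg4MAhISEAIWFhQCGhoYAh4eHAIiIiACJiYkAioqKAIuLiwCMjIwAjY2NAI6OjgCPj48AkJCQAJGRkQCSkpIAk5OTAJSUlACVlZUAlpaWAJeXlwCYmJgAmZmZAJqamgCbm5sAnJycAJ2dnQCenp4An5+fAKCgoAChoaEAoqKiAKOjowCkpKQApaWlAKampgCnp6cAqKioAKmpqQCqqqoAq6urAKysrACtra0Arq6uAK+vrwCwsLAAsbGxALKysgCzs7MAtLS0ALW1tQC2trYAt7e3ALi4uAC5ubkAurq6ALu7uwC8vLwAvb29AL6+vgC/v78AwMDAAMHBwQDCwsIAw8PDAMTExADFxcUAxsbGAMfHxwDIyMgAycnJAMrKygDLy8sAzMzMAM3NzQDOzs4Az8/PANDQ0ADR0dEA0tLSANPT0wDU1NQA1dXVANbW1gDX19cA2NjYANnZ2QDa2toA29vbANzc3ADd3d0A3t7eAN/f3wDg4OAA4eHhAOLi4gDj4+MA5OTkAOXl5QDm5uYA5+fnAOjo6ADp6ekA6urqAOvr6wDs7OwA7e3tAO7u7gDv7+8A8PDwAPHx8QDy8vIA8/PzAPT09AD19fUA9vb2APf39wD4+PgA+fn5APr6+gD7+/sA/Pz8AP39/QD+/v4A////AMjAs6yrq62sq6qwwtXb2MuvinJ4mbevqLfIycGxpKOjy8a2ra2tsLKvq66/1+bp276WeHONq6SYprzBuq6hn6DDxbiys7K0ubWurbrP4enhza6MeIihmIqWrrSupp6cn7nBurm+uLS4ubGutcDK0tLLvKCBgpOKgY2fo5uYmZuetLu6vsW+s7K2s66wsbOzs7Grm3xyfHx9ipOSjY2VnaKvs7jCxLmvrLGyr6ukoJeLg4F+b2ZrcX2RmJWSlJ2mraaru8nDtKyoq62tpZiQhHVpZmpnYmNod5CeoaSqsri9nai9z8zCua2lpaWbjIJ5b2RgZWhjYWJqeYqVnaq7xsqYo7nQ2NjQvKeem5CAdXBoYF5mbWhjYWJmbnd8h5+6ypmgsczd39bEr56Sh3pwaWJcXWdzc2tkYmNlZ2lwgqC5mp6nvc/PwrSropOEe3RsYlxcZHN5c2ppbnBxc3mHoLWVmpylsK2imJacmop/dm9nXltfaXBvbXN+hIqPl6a5yJSamJiamJKNjJKakH5xaWhiW1teYWJncn6Kl6Owv9LfnKShnZ2em5aRjY6JfnVoZmVeW1teY2ZrdoeYprG91+mVoqiqqamnpJqKfXd9gG9lZmJdXWZzdG9ygpajpq3K3nWHmaSgmZyhn5F7bnN4bWFhYmFkc4WHfXd+jpqcoLTBXWV1gHpwdYaYmoh1a2ZgWlpgaHKClJePhoaOl5yboKNkX19fWlVYZX2NintoXVhWWGFwfoqXn52YmJyiopuXl3NxbGVcVlRVXmtwa15ZWllYX3CBi5KaoKWorK2onZeVY211d3BnX1ZSU1VUUVNeY19gbH6Mk5unsLW1s62jm5dLU2N0e3ZrXVJOTUxMUF9vbmhte46dqbS7vLy7tayjn09JTmJ2eW5eUk1MS0tPXHJ7dXN8kae0ub/CxMa+sqyuZlhOVWt0aVlPTEtMTE9YanyBfoGRpbC3w8zMxr60sLVqaGBWY25jVE1NTk5OUFloeoaKipGcpbPH0ci6s66qq1hfZl5bY15TUFNVUlFYZ3WBjJKUlpicrMTOwq+opqOiT1JeY1pVU1FWXmFbWmt/hoqSl5ugnpmhtsW+qqKio6VTUFRdX1ZMSlFfaWlvhY6IhYuVmqOpn5yot7ennqGrsV9VT1JXWFFIRE1idoWQiH15fYeNkp+gnKCnpJeRnK23aFlPTU9QTkc/QFV1hoV8d3V2eXx+hY2PkZCKgYGRpK5pW09NTUxGQDo6SWNzd3l5d3R1dnd3enx9fHp3eYOSmmVaUE1NS0U+OTlEV2p6g4N+d3R0dXZ1dXV1dXZ3eoGFX1lRTk1LRT86PUpgd4WNjod8dXR2d3V1dHV1dnZ3eXo="/>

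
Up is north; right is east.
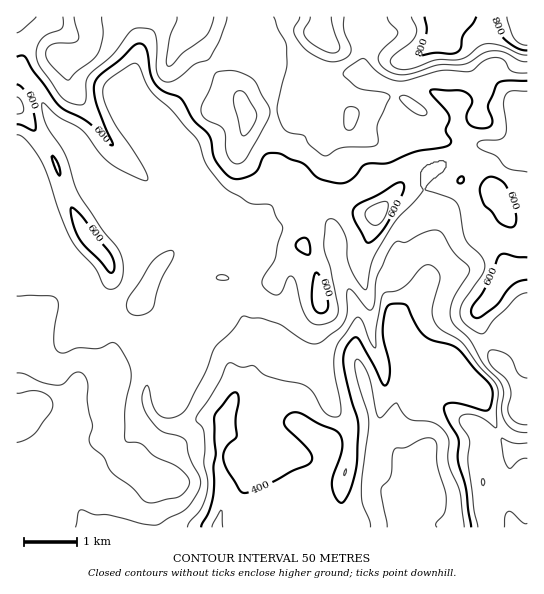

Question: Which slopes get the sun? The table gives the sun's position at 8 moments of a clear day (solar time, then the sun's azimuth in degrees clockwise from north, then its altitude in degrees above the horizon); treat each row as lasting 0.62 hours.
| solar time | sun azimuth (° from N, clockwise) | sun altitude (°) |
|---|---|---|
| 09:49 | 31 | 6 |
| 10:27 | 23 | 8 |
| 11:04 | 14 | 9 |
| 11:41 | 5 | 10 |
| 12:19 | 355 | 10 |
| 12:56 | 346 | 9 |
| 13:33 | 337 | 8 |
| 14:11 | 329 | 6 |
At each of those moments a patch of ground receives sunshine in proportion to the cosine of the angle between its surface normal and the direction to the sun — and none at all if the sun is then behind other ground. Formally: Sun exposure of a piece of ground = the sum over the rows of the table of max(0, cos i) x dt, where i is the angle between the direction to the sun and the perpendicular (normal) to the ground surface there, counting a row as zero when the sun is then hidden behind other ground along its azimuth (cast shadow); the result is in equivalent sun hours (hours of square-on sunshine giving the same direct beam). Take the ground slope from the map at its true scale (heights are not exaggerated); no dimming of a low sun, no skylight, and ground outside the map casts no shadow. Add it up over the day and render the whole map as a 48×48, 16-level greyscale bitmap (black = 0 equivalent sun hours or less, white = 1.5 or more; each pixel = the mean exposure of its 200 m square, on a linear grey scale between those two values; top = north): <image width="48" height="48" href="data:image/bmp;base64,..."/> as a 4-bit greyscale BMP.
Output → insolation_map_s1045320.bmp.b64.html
<image width="48" height="48" href="data:image/bmp;base64,Qk32BAAAAAAAAHYAAAAoAAAAMAAAADAAAAABAAQAAAAAAIAEAAATCwAAEwsAABAAAAAAAAAAAAAAABEREQAiIiIAMzMzAERERABVVVUAZmZmAHd3dwCIiIgAmZmZAKqqqgC7u7sAzMzMAN3d3QDu7u4A////AIiHd2ZmVEVDM0V2d3d3dmiIh3iHZlVnZYmId2ZVMhEQEkZ1Z3d3ZWmZiIiIZlV2VHd3dlVUQxABI0VTI1Z3dUZ4h3eIZmZ3eHd3dlVEMyIiNGRTESNndSR4Znd2VFVniHd3dmVDI2d5mXNFMhEjaVRmNXdlM1eId3eIdmZVaL3e23RWZkEBSrVUVmZlRGmYiUVmZlVoq83cl2eJqXVGeMhlZlVmZnh2aTNWZlVXq6qYd3iqmIq8hohmdTNGeIh1MjNWd3dmirzMqHeGZ6u4MTZmZTESM0Z0AGVFZ3dmibqIunZ1Z4lyACd3VDEAElqjAIZUVmZmeZIBNlZ3ZlUyEVqXQzISW/+kIpmHZ3ZmaGQzMiV4dlMzRoqVNHZnrup5l5qXZndmVmZlRDNXdlQ0Z5pkNYq7unQ2iXdlVmd2VWiGREM0VDM0aJhDNXeIdTEBbEM1VVeZh3mYVEUiQzNFZ5YyR3ZlUxAAfRNph3mqqXiZhlQzVmVVVnQieWZUIAE5umaJqZqqqXeJl1NEV3ZUREETqGUgABO/2al3mqqql1Z3dkNFRWVCEhAmplIAABOJh5l2iZmZZEVVVURGVDMxAAE1dTIhEAFFZoh2d3eIMTRUVVVmUyMyACEkUiNVQxESRYiHZ3d3QjeHd3hlQzRUJXMTMCVniZUQI83rh3ZVqFeJmHYyM0ZmeYMVIBWInOxzELuqh2USjHV3h1M0VVZnqnImISNnnN2UEHd3dlQjaqRneYeJmHZnqVI1IzNGeL7GMnd3ZTE3eLdHd5qYioVGqURUNEQ0RFeamXd3ZAGch52Gd3d3eIQlqWdzNEQzQyJr3Hd3Uhj8d3m3d3d3d4h4h2diI0Q0RCJYiHd3Q37Yd3d4d3d3d4vKdlVBEjNFZURmRXd2Ns2Hd3d3d3d3d1eqdUQgESNFZmZ2Z3d1Sep3d3d3d3d2VWZ4U0eYQjRERXdmeHdlXMd3d3Z3dmZSEWiJh4z/9DVCE2dWiXdkfId3d1d3dlISQ0Z2UzWd+0ZjEVdomXdUind2Qmh3djEBR3RCEBJGnad5l3msynZEmHZRFpd2ZSEBNUMiI1UyJYVWq5rO22U3t2URa4d2ZDMiRDMSRFMQABEBKLvJiTFMplInyXd2VGZTMzMzZRABRCAAFId2dwGKUxJtt3d2MkZjIzJHdREmiYdndSADVgOVIAOsZndjEBRkM0I2ZmVnZmZmVSAUZRdiAAbIZVQyIhNXZVVVZ3dURUM2Q0VlM4lBADqWZUICWYZpuXmHd5qXQzVCEjUxEughEWhVVTACaaiKuImHia3qYxAAABIQANQSRmMjVSABR5vNp3dmaKuXQAAAAAEQAHISNCAAM0ICRYvbh3hkIDVkAAAAAAAAADMiIhAAAmdCJGd3d3dCAAEyNDAAAAAAADaIqoQhEVhyEld3d3YwACRZzukgARAAADfv/YZTEDeEETZ3d3QgFruK3u2EZ0EAACS+xjZ2ICaZdEZ3d2V4iqh3ZniIhkMzRzNHdVeHQiWJl1Z3dnnLmHVmQzRXd2ZVaA=="/>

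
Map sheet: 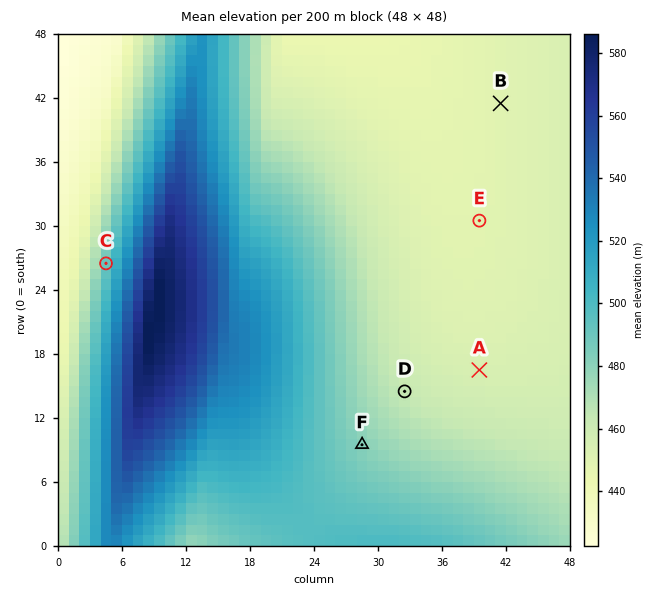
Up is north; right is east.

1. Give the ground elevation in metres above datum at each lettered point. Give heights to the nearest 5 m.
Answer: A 455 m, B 450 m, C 490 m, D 465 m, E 450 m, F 480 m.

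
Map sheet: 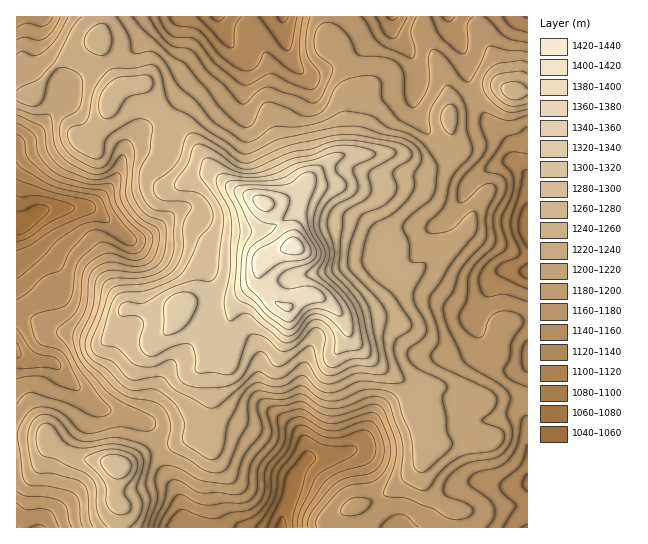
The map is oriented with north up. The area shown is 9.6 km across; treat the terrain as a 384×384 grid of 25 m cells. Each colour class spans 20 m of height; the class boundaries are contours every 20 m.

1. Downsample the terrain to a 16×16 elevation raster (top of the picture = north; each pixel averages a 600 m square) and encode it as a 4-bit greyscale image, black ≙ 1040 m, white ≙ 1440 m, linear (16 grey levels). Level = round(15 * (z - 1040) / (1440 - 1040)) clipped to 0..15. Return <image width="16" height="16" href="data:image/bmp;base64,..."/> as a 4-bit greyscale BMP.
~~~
<image width="16" height="16" href="data:image/bmp;base64,Qk32AAAAAAAAAHYAAAAoAAAAEAAAABAAAAABAAQAAAAAAIAAAAATCwAAEwsAABAAAAAAAAAAAAAAABEREQAiIiIAMzMzAERERABVVVUAZmZmAHd3dwCIiIgAmZmZAKqqqgC7u7sAzMzMAN3d3QDu7u4A////AEV4VEMUVVVUZ4hmZSNFZUR4iHd2MiR3ZWZWeIZFVXdlVGiJmHiHd2VFiaqpqah2VEWKqqvLuHVFRHiardyYdUM0VXmt7Id2UxI0eKzbl2ZjI0aJvcuodlRGdomYqqmGVFeHiHZ3h2dVdoiHZVVmVmdnd3ZERWVVVlaHVDM1VFRU"/>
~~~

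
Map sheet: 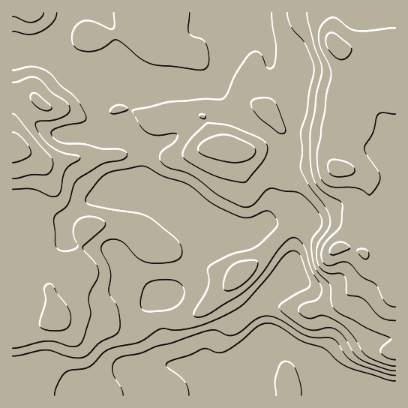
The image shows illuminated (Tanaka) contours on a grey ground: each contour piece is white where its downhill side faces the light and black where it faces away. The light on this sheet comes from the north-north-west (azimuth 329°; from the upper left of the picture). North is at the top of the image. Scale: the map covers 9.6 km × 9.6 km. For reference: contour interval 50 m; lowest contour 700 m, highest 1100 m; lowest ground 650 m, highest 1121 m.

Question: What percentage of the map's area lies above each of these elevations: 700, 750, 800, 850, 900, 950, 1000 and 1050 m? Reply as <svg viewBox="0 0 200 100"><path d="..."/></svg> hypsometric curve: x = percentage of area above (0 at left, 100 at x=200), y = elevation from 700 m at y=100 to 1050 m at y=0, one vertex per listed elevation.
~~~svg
<svg viewBox="0 0 200 100"><path d="M188 100l-8-14-11-15-28-14-46-14-48-14-15-15-17-14"/></svg>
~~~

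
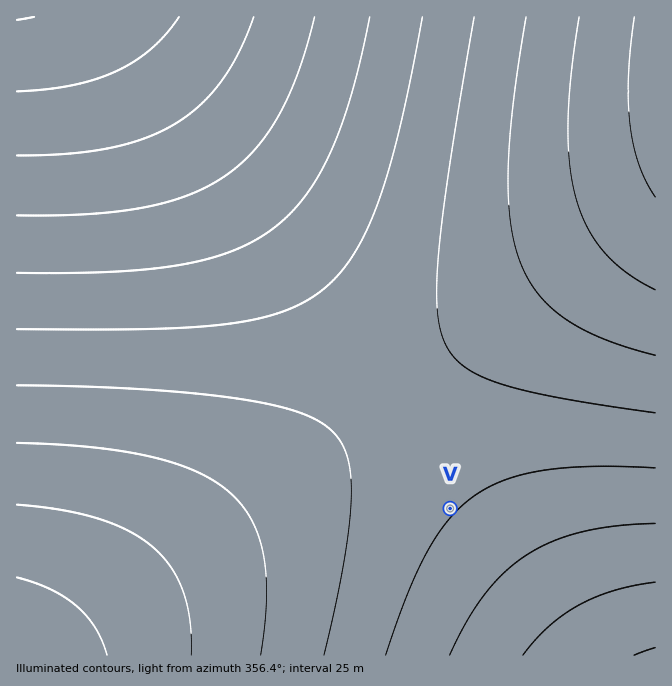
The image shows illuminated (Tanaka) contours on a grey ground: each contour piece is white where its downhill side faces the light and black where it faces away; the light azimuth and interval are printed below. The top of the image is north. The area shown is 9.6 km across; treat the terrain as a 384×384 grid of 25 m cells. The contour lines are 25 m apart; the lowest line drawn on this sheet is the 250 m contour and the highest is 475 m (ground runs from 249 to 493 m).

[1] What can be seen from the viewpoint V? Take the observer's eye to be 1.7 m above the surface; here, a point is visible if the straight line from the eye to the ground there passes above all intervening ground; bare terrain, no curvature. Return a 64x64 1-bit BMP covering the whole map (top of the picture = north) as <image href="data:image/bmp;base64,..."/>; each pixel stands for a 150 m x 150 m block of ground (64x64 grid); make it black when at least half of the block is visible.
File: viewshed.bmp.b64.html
<image width="64" height="64" href="data:image/bmp;base64,Qk0+AgAAAAAAAD4AAAAoAAAAQAAAAEAAAAABAAEAAAAAAAACAAATCwAAEwsAAAIAAAAAAAAA////AAAAAAAAf/////8AAwB//////gAHAD/////+AA8AH/////4AHwAP/////AA/AA/////8AH8AB/////wB/wAD/////AP/AAH////8B/8AAH////4f/wAAP///////AAAf//////8AAAf//////wAAAf//////AAAAf/////8AAAAP/////wAAAAB/////AAAAAAH///8AAAAAAH///wAAAAAAP///AAAAAAA///8AAAAAAB///wAAAAAAH///AAAAAAAP//8AAAAAAA///wAAAAAAD///AAAAAAAP//8AAAAAAAf//wAAAAAAB///AAAAAAAH//8AAAAAAAP//wAAAAAAA///AAAAAAAD//8AAAAAAAH//wAAAAAAAf//AAAAAAAA//8AAAAAAAD//wAAAAAAAH//AAAAAAAAf/8AAAAAAAA//wAAAAAAAB//AAAAAAAAH/8AAAAAAAAP/wAAAAAAAAf/AAAAAAAAA/8AAAAAAAAB/wAAAAAAAAD/AAAAAAAAAH8AAAAAAAAAHwAAAAAAAAAPAAAAAAAAAAMAAAAAAAAAAAAAAAAAAAAAAAAAAAAAAAAAAAAAAAAAAAAAAAAAAAAAAAAAAAAAAAAAAAAAAAAAAAAAAAAAAAAAAAAAAAAAAAAAAAAAAAAAAAAAAAAAAAAAAAAAAAAAAAAAAAAAAAAAAA=="/>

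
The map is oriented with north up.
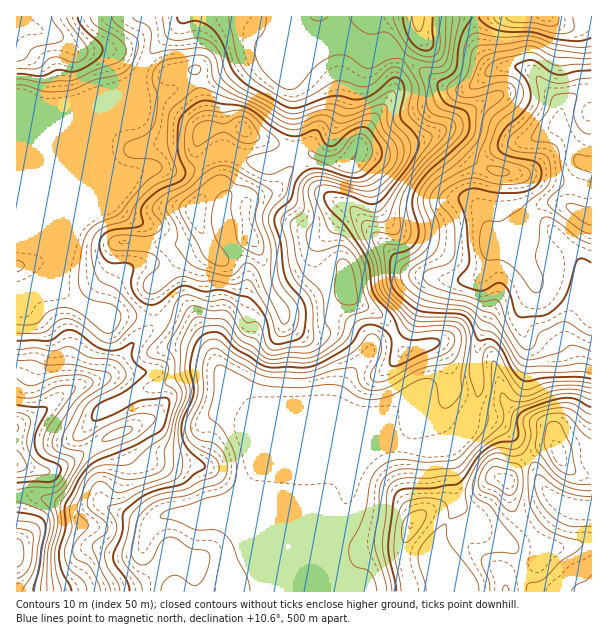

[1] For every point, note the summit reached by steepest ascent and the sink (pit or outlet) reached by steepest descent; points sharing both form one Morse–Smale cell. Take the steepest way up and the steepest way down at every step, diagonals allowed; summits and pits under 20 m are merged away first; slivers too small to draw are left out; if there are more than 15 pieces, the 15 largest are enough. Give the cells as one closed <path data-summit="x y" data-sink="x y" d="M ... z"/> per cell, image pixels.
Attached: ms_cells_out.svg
<path data-summit="195 210" data-sink="591 216" d="M345 46l-7 0-20 6-45 0-24 8-30 16-19 6-15 2-15 7-23 6-8-1-2-16-17 11-5 5-13 30-4 14 4 15-40 93-2 19-5 8 0 10 17 15 23 13 13 5 23-2 27 4 40 22 13 11 24 42 17 15 9 5 75 30 50 0 8-2-8-15-49-23 6-19 7-12 18-20 4-12-7-10-26-16-7-7-7-28-9-17 0-18 28-30 12-2 38 43 17 15 33 8 24 0 11-3 8-11 6-21 6-3-6-3-18-44 6-30 11-13 15-7 26-6 24-12 2-2 3-17-2-4-14-15-10-14-14-8-21 0-9 3-22 18-15 2-15-6-45-34-14 5-12 0z"/><path data-summit="17 554" data-sink="591 216" d="M218 373l-24 0-36 13-15 4-41 20-12 13-6 11 12 19 6 15-1 36-26 4-39-12-20-1 1 97 249-1-4-25-14-33-1-41 11-22 54-24 62 0-44-2-69-29-9-5-12-10-16-22z"/><path data-summit="507 480" data-sink="591 216" d="M489 420l-21 0-6 15-7 7-15 6-17 2-18-4-10-4-21 4-62 0-52 22-13 24 1 41 14 33 4 25 238 1 0-16 32-12 5-7 3-9-26-30-7-14-1-7-2-17 20-22-14-20-14-14z"/><path data-summit="17 554" data-sink="591 216" d="M356 214l-12 2-25 26-5 10 2 12 9 17 7 28 7 7 26 16 7 10-4 12-18 20-7 12-6 19 20 11 24 10 9 6 6 12 27 6 23-4 9-4 9-11 6-21 8-15-2-44 12-37 0-15-6-14 0-10-14 5-24 0-33-8-17-15z"/><path data-summit="17 464" data-sink="591 216" d="M54 276l-31 18-7 0 0 200 20 2 33 10 12 2 21-5-2-41-16-30 18-22 41-20 15-4 30-12 33 0 1-2-11-19-20-16-33-17-27-4-23 2-13-5-35-23-5-5z"/><path data-summit="560 455" data-sink="591 216" d="M518 229l-12 11-13 5-11 30 0 10 6 14 0 15-12 37 2 44-8 15-1 9 20 1 11 4 14 14 13 19 18-11 10 0 7 15 7 8 7 5 15 1 1-163-43-23-10-3-5-5-22-35z"/><path data-summit="17 554" data-sink="591 216" d="M591 92l-12 2-17 13-2 20-2-1-25 13-21 5-20 8-11 13-6 29 1 7 19 40 11-1 14-12-8 18 22 35 5 5 10 3 41 23 2-1z"/><path data-summit="17 554" data-sink="591 216" d="M116 94l-17 8-39 7-21 0-10-5-13 1 1 189 6 0 21-11 9-6 7-10 2-19 40-93-4-14 2-10z"/><path data-summit="17 30" data-sink="591 216" d="M183 16l-166 0-1 88 13 0 10 5 21 0 27-5 24-7 17-9 10-8 12-26 28-28z"/><path data-summit="17 554" data-sink="591 216" d="M294 16l-109 0-7 10-22 21-11 15-7 16 1 18 8 1 23-6 15-7 21-4 13-4 30-16 24-8 45 0 22-7-35-14-9-8z"/><path data-summit="419 17" data-sink="591 216" d="M474 16l-179 1 1 6 9 8 16 7 48 17 12 0 14-5 45 34 15 6 10 0 31-21-9-7-9-15z"/><path data-summit="546 17" data-sink="591 216" d="M591 16l-115 0 0 25 6 15 10 11 30 0 11 5 13 17 14 15 1 4 12-11 11-5 8 0z"/><path data-summit="507 480" data-sink="591 509" d="M528 458l-14 13-6 9 2 17 6 16 28 35 0 3-8 13-32 12 1 15 86 1 1-82-19-2-21-10-10-12-10-24z"/><path data-summit="560 455" data-sink="591 509" d="M555 446l-10 0-17 12 4 4 10 24 10 12 12 7 27 5 1-34-16-2-7-5-7-8z"/>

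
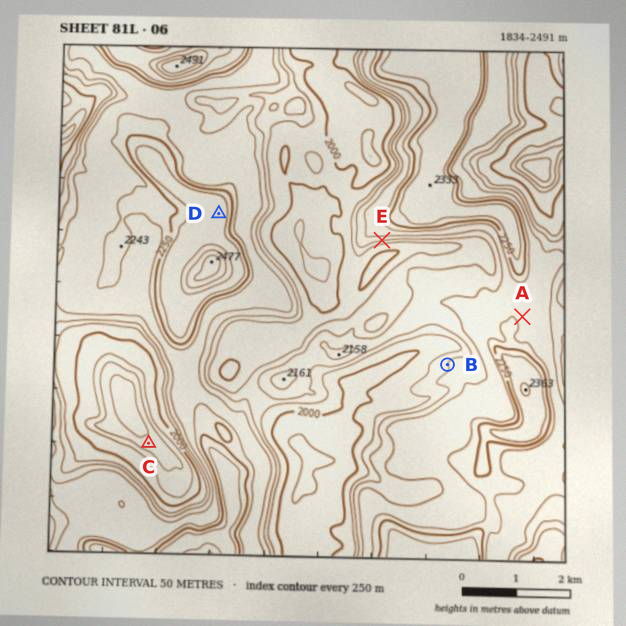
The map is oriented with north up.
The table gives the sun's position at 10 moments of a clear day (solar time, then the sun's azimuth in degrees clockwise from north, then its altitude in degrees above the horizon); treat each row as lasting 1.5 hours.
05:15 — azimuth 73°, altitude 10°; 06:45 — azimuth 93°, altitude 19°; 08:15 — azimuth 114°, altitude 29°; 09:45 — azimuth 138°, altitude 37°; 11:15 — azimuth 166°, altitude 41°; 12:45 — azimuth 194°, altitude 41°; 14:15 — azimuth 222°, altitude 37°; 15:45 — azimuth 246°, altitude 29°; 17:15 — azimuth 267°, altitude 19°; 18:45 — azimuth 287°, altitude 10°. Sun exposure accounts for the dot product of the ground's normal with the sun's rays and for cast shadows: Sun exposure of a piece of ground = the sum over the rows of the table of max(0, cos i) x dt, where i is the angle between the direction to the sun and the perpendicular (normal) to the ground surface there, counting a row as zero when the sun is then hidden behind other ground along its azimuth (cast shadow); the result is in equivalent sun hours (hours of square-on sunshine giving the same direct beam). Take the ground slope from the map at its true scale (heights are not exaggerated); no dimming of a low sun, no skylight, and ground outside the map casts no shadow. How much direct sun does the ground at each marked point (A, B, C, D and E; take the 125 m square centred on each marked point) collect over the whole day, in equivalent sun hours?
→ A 6.4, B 6.6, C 5.2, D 6.7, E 8.1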